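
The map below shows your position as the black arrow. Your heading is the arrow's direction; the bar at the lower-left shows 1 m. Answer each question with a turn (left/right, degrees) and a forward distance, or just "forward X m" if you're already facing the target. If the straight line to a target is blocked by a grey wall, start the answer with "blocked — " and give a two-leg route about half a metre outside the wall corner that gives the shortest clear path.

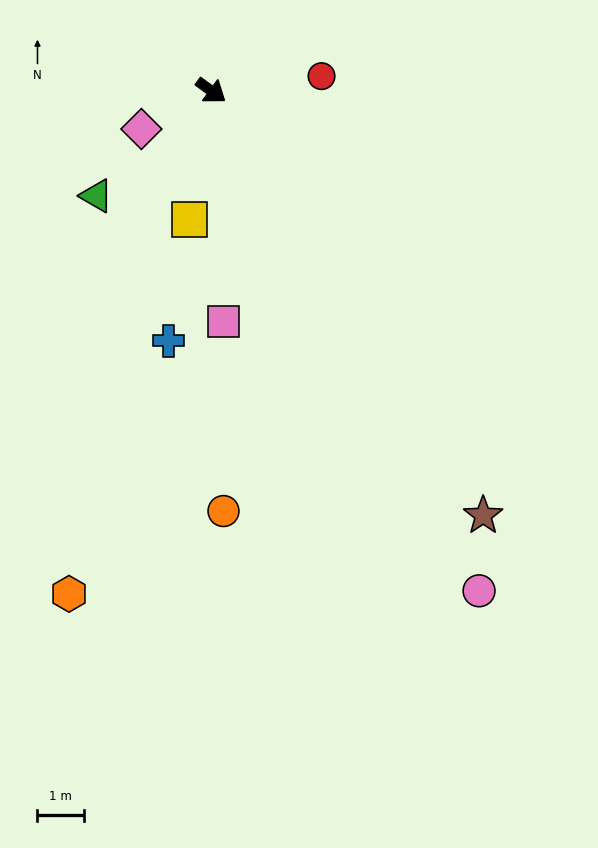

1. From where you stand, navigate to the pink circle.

turn right 26°, forward 12.2 m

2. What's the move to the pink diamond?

turn right 115°, forward 1.7 m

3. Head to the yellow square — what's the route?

turn right 63°, forward 2.8 m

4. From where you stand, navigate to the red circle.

turn left 44°, forward 2.4 m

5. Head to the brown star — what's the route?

turn right 21°, forward 10.8 m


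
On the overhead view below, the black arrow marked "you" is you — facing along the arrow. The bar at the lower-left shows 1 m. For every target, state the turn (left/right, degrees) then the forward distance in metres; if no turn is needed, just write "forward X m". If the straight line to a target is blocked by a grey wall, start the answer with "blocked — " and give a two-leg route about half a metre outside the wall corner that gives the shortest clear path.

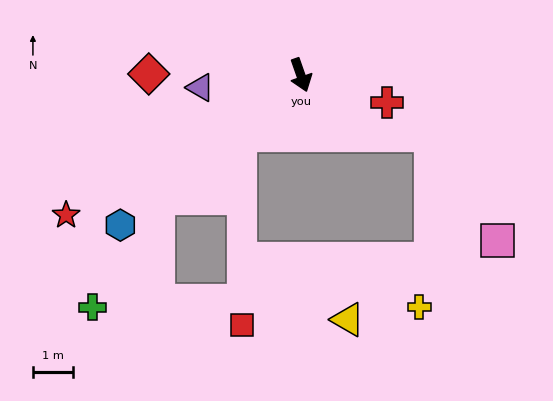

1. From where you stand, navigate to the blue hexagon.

turn right 70°, forward 5.9 m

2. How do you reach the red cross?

turn left 53°, forward 2.3 m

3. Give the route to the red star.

turn right 78°, forward 6.9 m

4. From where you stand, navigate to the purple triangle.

turn right 102°, forward 2.6 m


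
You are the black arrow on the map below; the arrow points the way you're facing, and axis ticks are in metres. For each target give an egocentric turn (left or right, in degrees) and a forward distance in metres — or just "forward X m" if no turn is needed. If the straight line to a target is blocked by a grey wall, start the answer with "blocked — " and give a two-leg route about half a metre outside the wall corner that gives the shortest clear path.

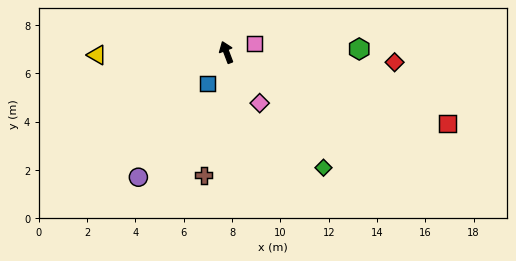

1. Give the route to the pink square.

turn right 93°, forward 1.2 m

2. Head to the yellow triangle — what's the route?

turn left 70°, forward 5.4 m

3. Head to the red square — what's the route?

turn right 129°, forward 9.6 m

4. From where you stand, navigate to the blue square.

turn left 128°, forward 1.5 m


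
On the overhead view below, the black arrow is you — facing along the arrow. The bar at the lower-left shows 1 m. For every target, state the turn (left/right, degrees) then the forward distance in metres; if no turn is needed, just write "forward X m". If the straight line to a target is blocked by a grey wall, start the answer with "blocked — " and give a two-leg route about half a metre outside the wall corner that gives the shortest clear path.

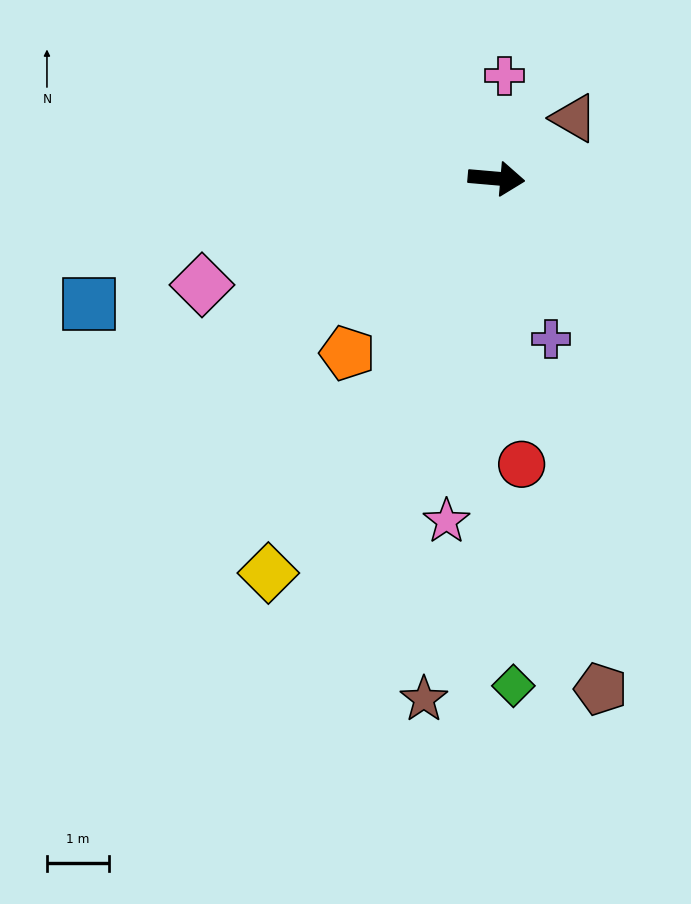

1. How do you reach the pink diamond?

turn right 155°, forward 5.0 m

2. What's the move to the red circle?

turn right 80°, forward 4.6 m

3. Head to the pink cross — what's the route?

turn left 91°, forward 1.7 m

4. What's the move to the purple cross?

turn right 66°, forward 2.7 m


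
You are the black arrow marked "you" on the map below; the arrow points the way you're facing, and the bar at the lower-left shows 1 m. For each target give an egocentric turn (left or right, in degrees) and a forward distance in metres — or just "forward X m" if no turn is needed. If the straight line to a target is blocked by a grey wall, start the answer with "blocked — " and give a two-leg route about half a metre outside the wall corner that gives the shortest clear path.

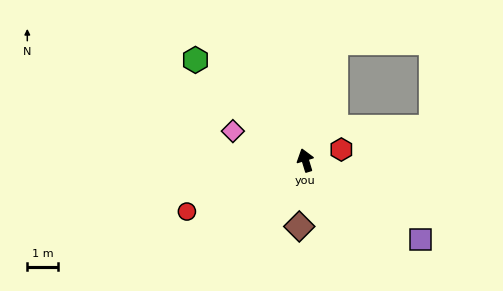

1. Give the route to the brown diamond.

turn left 158°, forward 2.2 m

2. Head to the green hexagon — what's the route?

turn left 31°, forward 4.9 m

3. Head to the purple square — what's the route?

turn right 142°, forward 4.6 m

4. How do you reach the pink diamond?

turn left 51°, forward 2.6 m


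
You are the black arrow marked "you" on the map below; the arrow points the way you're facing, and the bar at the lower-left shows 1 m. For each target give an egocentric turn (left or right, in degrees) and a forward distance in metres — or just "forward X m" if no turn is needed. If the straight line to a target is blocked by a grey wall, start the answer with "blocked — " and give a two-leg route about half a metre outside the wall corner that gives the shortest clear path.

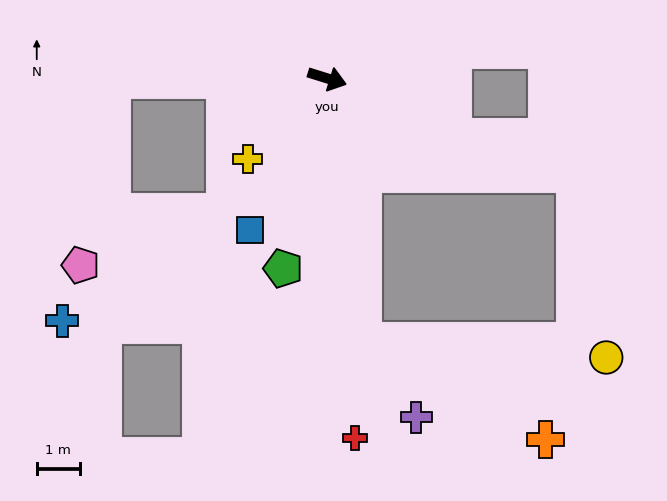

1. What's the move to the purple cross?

blocked — turn right 65°, forward 6.1 m, then turn left 27°, forward 2.1 m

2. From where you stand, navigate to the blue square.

turn right 100°, forward 3.9 m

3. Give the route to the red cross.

turn right 68°, forward 8.3 m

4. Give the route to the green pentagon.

turn right 86°, forward 4.5 m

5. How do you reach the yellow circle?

blocked — turn right 65°, forward 6.1 m, then turn left 78°, forward 5.6 m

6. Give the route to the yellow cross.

turn right 117°, forward 2.6 m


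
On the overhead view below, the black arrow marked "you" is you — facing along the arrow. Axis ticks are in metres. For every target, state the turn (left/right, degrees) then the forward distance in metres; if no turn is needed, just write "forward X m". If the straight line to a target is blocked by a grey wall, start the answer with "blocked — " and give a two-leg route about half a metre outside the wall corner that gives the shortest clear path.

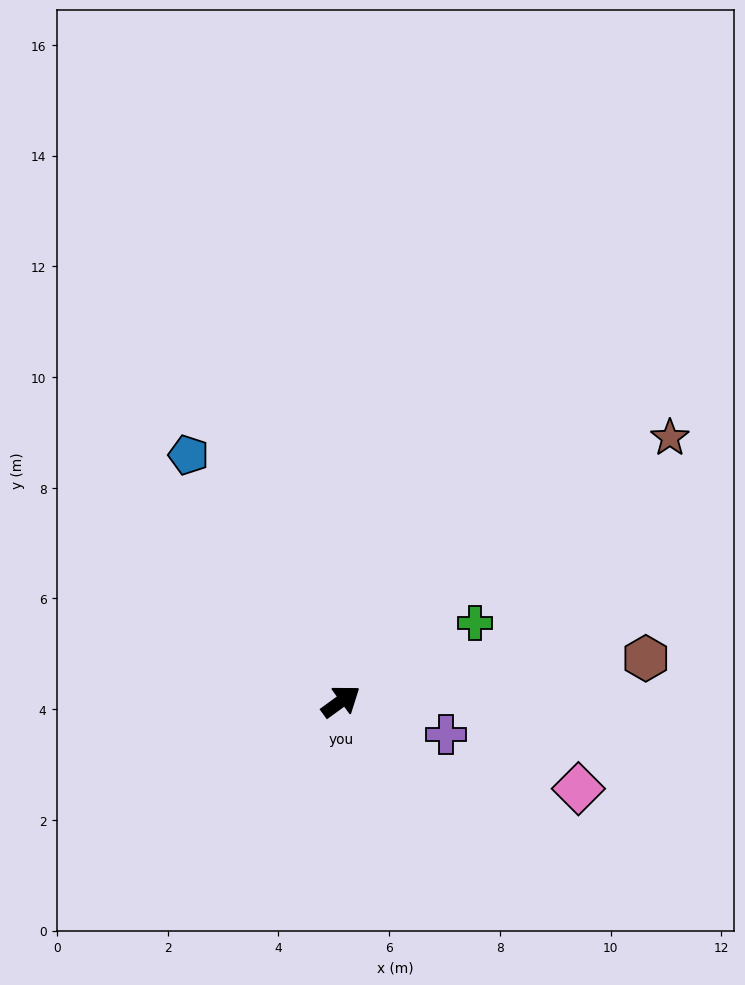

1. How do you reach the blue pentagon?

turn left 86°, forward 5.2 m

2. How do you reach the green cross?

turn right 6°, forward 2.8 m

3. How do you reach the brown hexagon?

turn right 28°, forward 5.6 m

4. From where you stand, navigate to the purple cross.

turn right 54°, forward 2.0 m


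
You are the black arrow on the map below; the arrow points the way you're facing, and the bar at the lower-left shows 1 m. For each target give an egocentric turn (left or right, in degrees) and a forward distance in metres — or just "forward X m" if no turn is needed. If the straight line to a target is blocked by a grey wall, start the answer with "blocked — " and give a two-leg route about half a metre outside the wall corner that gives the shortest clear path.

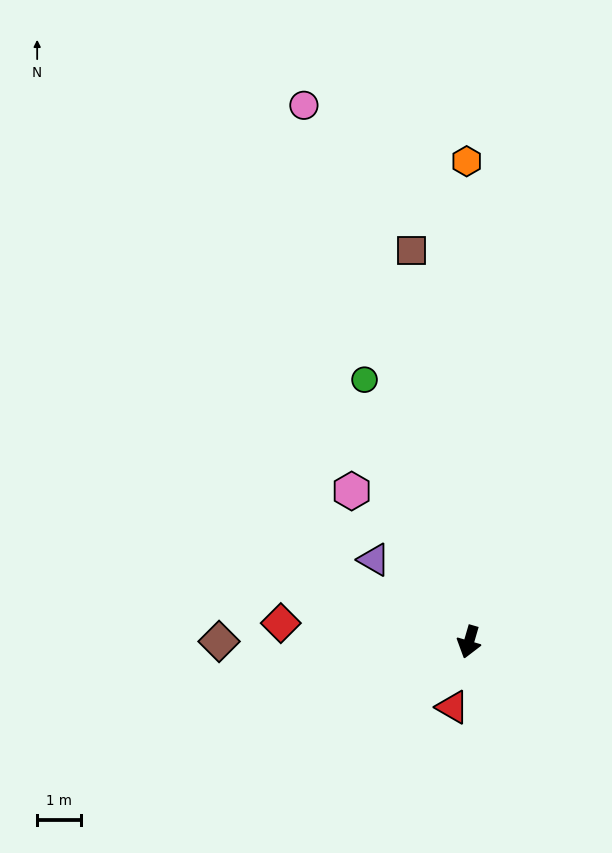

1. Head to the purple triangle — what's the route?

turn right 115°, forward 2.9 m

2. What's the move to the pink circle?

turn right 147°, forward 12.8 m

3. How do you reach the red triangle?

forward 1.5 m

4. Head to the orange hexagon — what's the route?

turn right 164°, forward 11.0 m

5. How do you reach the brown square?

turn right 155°, forward 9.0 m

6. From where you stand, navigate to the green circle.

turn right 142°, forward 6.4 m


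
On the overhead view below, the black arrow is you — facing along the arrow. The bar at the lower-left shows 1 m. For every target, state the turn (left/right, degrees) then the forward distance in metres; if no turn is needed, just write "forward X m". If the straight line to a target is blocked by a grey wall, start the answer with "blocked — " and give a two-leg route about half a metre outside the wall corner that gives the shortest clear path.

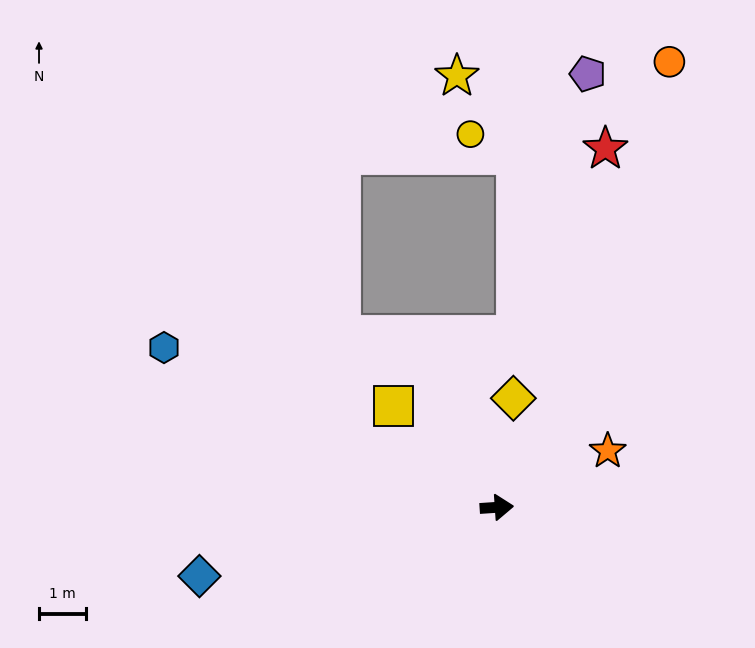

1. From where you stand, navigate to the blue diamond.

turn right 171°, forward 6.5 m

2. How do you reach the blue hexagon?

turn left 150°, forward 7.9 m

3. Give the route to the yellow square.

turn left 132°, forward 3.1 m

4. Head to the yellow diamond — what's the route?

turn left 78°, forward 2.4 m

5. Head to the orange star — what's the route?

turn left 23°, forward 2.7 m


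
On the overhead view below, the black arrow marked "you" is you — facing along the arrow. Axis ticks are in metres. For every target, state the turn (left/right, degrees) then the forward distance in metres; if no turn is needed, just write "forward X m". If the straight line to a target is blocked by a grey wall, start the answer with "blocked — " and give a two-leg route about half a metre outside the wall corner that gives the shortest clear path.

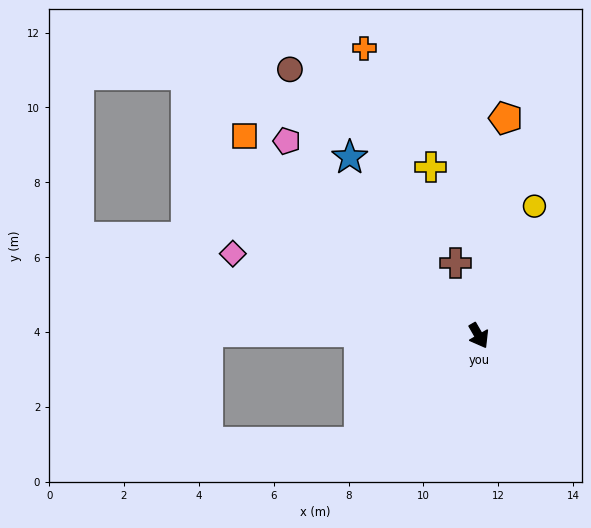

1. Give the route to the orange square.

turn right 160°, forward 8.2 m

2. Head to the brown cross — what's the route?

turn left 168°, forward 2.0 m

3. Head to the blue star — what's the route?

turn right 174°, forward 5.9 m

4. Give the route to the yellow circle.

turn left 127°, forward 3.8 m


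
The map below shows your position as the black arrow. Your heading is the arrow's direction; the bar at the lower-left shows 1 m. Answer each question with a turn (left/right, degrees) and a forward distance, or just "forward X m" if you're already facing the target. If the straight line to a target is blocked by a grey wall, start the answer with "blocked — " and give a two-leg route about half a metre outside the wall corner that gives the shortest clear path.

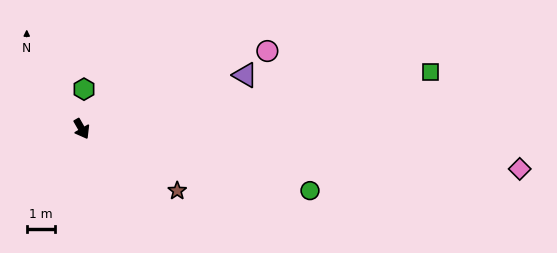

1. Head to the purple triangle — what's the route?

turn left 78°, forward 6.1 m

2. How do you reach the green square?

turn left 69°, forward 12.5 m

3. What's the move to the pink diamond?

turn left 55°, forward 15.6 m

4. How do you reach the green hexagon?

turn left 147°, forward 1.4 m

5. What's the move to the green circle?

turn left 45°, forward 8.4 m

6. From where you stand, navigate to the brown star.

turn left 27°, forward 4.0 m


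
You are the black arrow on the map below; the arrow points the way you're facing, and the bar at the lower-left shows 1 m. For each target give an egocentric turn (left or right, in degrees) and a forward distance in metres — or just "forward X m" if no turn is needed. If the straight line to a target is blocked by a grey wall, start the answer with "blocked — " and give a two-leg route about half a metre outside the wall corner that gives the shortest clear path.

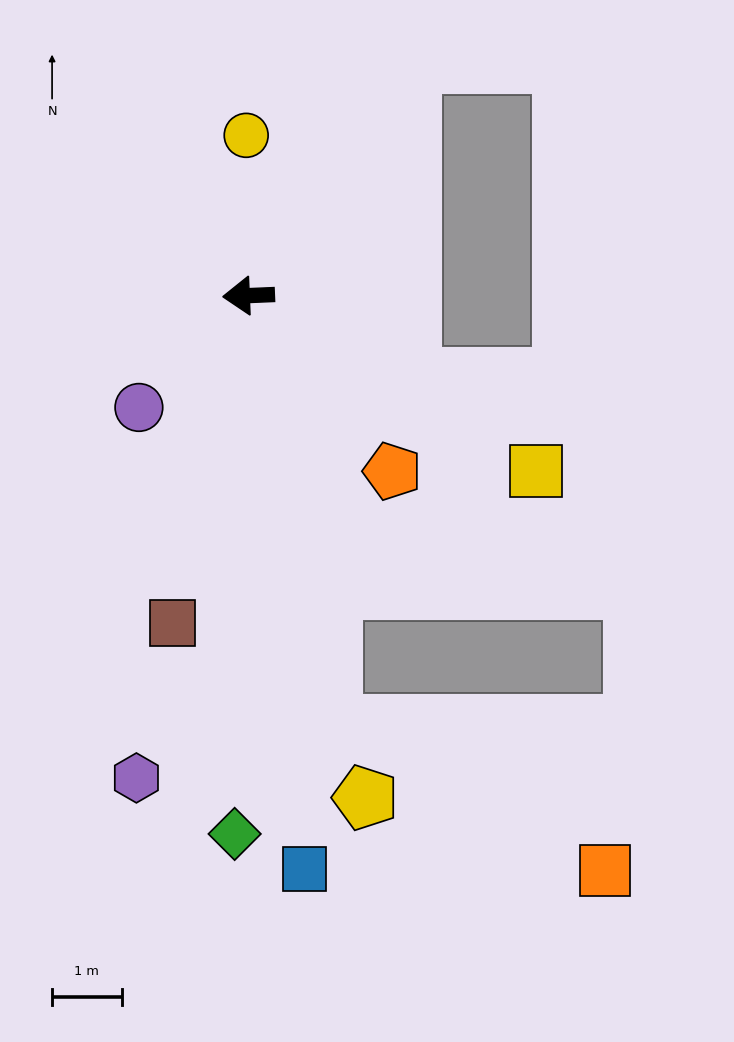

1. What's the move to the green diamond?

turn left 86°, forward 7.7 m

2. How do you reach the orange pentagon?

turn left 127°, forward 3.3 m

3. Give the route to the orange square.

blocked — turn left 99°, forward 6.3 m, then turn left 50°, forward 4.4 m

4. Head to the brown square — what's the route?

turn left 74°, forward 4.8 m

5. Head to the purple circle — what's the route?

turn left 43°, forward 2.2 m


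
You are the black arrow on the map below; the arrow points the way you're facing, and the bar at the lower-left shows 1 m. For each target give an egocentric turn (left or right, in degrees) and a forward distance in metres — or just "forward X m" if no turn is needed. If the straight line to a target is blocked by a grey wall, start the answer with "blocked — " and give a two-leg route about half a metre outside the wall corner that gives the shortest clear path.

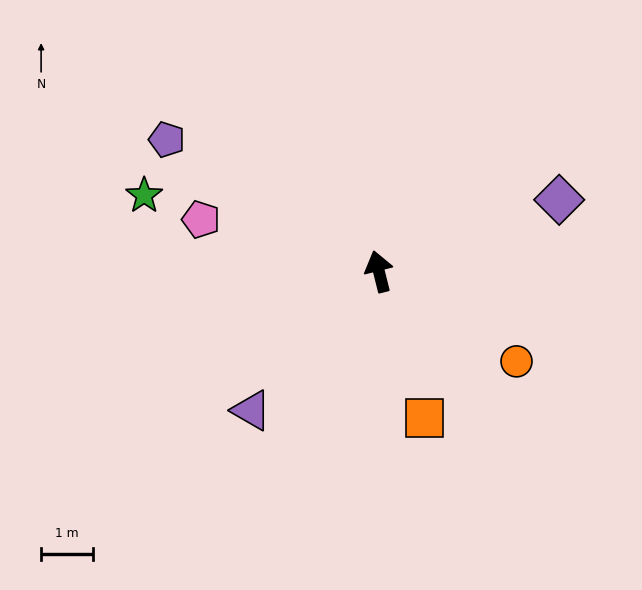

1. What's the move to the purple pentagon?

turn left 44°, forward 4.8 m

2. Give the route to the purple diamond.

turn right 82°, forward 3.7 m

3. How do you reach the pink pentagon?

turn left 60°, forward 3.5 m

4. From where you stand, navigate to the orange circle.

turn right 137°, forward 3.1 m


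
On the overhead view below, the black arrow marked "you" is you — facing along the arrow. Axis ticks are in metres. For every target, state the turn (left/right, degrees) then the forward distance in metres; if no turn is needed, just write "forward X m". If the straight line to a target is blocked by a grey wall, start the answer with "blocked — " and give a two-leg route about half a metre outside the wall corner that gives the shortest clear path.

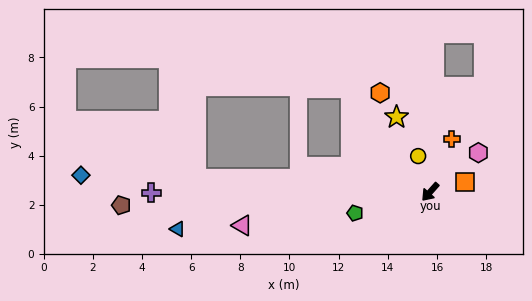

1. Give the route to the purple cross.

turn right 48°, forward 11.3 m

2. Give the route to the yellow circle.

turn right 120°, forward 1.5 m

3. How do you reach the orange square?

turn left 148°, forward 1.5 m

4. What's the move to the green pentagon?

turn right 33°, forward 3.2 m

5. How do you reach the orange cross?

turn right 160°, forward 2.3 m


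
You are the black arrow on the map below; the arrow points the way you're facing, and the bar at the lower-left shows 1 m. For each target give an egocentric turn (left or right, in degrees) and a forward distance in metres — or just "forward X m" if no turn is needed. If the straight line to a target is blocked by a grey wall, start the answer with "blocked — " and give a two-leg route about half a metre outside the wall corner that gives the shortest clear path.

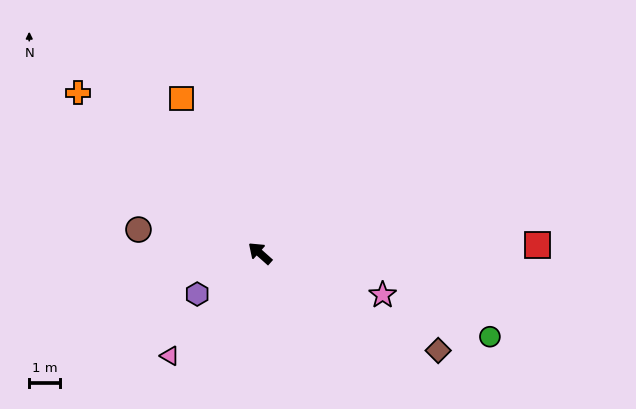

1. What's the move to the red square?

turn right 137°, forward 8.9 m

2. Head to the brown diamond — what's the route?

turn right 167°, forward 6.5 m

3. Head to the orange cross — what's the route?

forward 7.8 m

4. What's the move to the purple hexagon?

turn left 75°, forward 2.4 m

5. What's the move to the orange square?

turn right 21°, forward 5.6 m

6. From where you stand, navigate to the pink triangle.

turn left 90°, forward 4.4 m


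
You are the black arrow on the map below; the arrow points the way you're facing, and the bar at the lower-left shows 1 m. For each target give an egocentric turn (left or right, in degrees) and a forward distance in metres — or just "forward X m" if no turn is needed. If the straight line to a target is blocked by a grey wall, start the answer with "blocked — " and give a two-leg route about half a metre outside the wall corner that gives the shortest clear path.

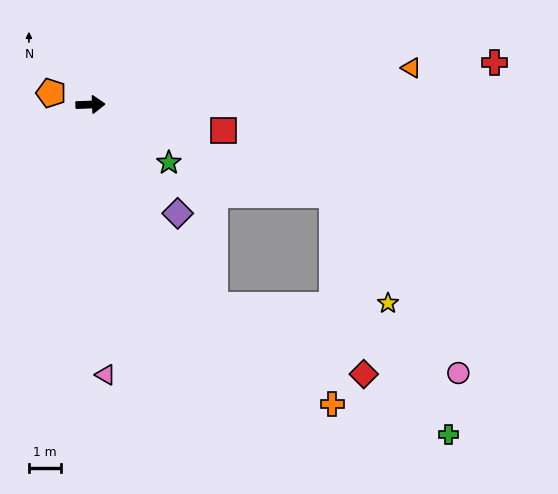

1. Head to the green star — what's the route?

turn right 39°, forward 3.1 m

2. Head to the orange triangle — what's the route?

turn left 4°, forward 10.1 m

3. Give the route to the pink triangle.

turn right 89°, forward 8.5 m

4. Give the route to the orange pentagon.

turn left 162°, forward 1.3 m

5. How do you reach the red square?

turn right 13°, forward 4.2 m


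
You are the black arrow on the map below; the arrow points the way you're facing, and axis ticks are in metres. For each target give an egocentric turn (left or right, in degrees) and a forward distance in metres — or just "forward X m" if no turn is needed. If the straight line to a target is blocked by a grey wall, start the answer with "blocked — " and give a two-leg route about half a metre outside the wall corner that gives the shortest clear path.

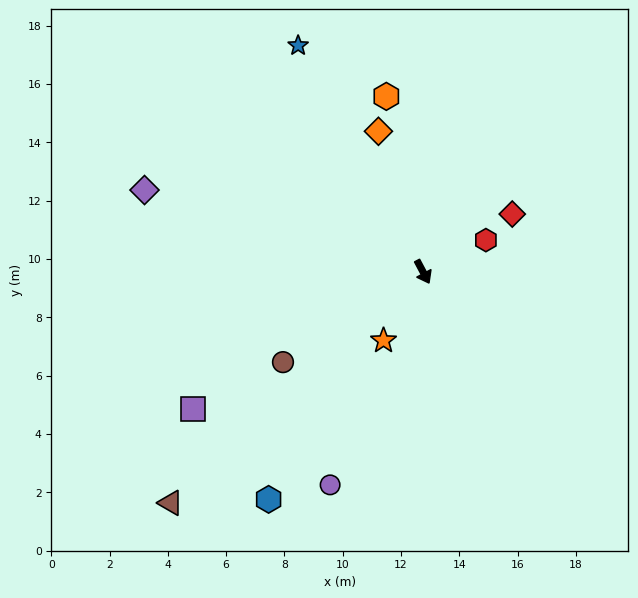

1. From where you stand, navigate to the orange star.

turn right 58°, forward 2.7 m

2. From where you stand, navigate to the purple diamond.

turn right 134°, forward 10.0 m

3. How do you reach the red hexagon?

turn left 89°, forward 2.4 m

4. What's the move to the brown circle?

turn right 85°, forward 5.7 m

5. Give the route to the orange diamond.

turn left 170°, forward 5.1 m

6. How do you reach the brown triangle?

turn right 76°, forward 11.7 m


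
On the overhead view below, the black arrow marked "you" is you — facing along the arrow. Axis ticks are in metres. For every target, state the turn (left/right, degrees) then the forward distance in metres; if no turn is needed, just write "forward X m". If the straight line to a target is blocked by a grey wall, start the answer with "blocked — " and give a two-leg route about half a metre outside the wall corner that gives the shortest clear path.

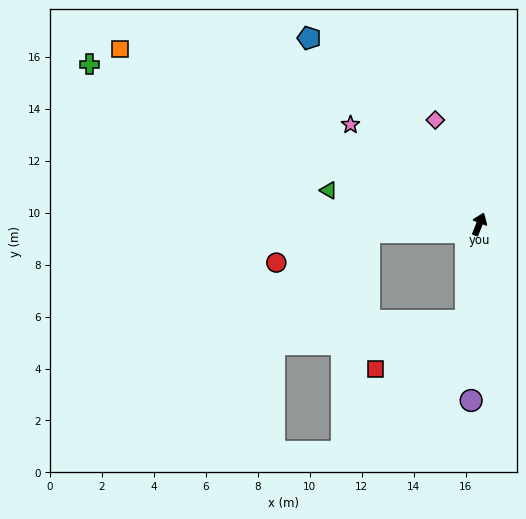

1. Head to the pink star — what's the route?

turn left 74°, forward 6.3 m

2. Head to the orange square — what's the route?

turn left 85°, forward 15.4 m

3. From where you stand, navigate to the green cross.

turn left 89°, forward 16.2 m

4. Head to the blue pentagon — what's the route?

turn left 64°, forward 9.7 m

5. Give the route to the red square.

blocked — turn right 166°, forward 3.8 m, then turn right 55°, forward 3.9 m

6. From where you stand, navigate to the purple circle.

turn right 161°, forward 6.8 m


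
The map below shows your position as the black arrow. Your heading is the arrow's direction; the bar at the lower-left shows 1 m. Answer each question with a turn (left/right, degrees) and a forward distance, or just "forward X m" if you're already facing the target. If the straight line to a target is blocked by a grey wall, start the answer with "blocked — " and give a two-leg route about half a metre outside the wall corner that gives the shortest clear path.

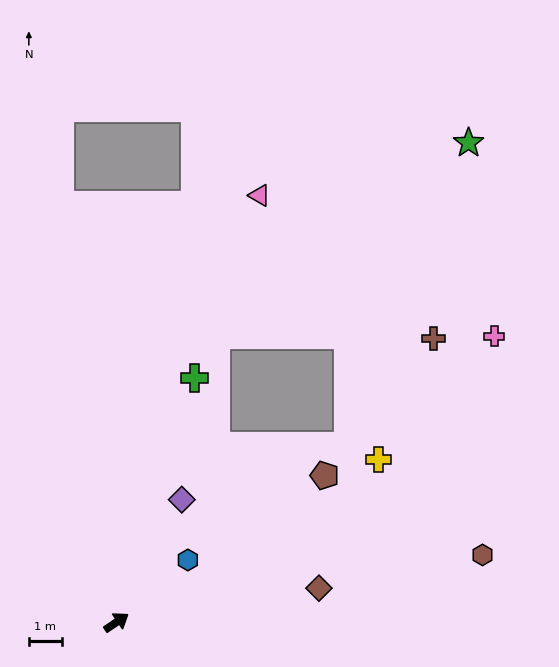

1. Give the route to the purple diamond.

turn left 28°, forward 4.2 m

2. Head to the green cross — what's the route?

turn left 38°, forward 7.8 m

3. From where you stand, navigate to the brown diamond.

turn right 25°, forward 6.3 m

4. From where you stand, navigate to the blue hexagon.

turn left 7°, forward 2.9 m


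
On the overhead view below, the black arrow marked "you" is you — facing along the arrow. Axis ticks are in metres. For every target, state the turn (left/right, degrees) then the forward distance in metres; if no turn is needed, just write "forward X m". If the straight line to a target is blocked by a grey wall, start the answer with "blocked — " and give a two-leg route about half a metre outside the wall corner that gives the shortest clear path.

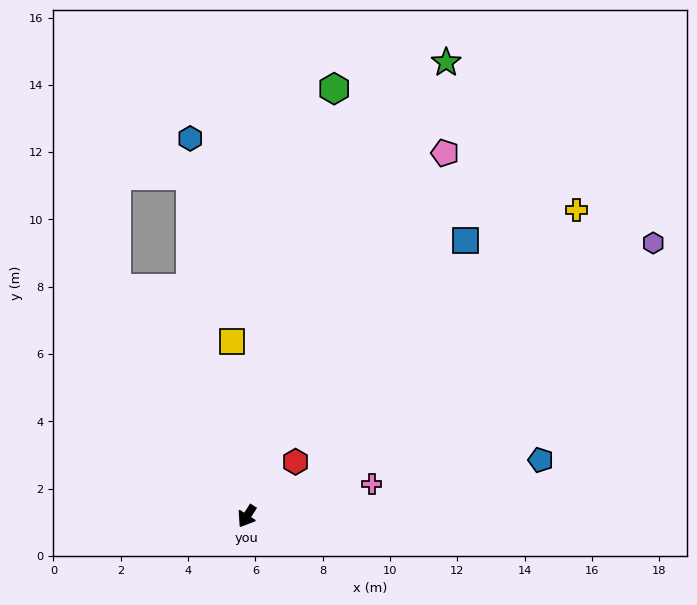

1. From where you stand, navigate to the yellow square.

turn right 142°, forward 5.2 m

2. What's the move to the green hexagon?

turn right 159°, forward 13.0 m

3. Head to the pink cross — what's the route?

turn left 137°, forward 3.8 m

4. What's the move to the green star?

turn right 171°, forward 14.7 m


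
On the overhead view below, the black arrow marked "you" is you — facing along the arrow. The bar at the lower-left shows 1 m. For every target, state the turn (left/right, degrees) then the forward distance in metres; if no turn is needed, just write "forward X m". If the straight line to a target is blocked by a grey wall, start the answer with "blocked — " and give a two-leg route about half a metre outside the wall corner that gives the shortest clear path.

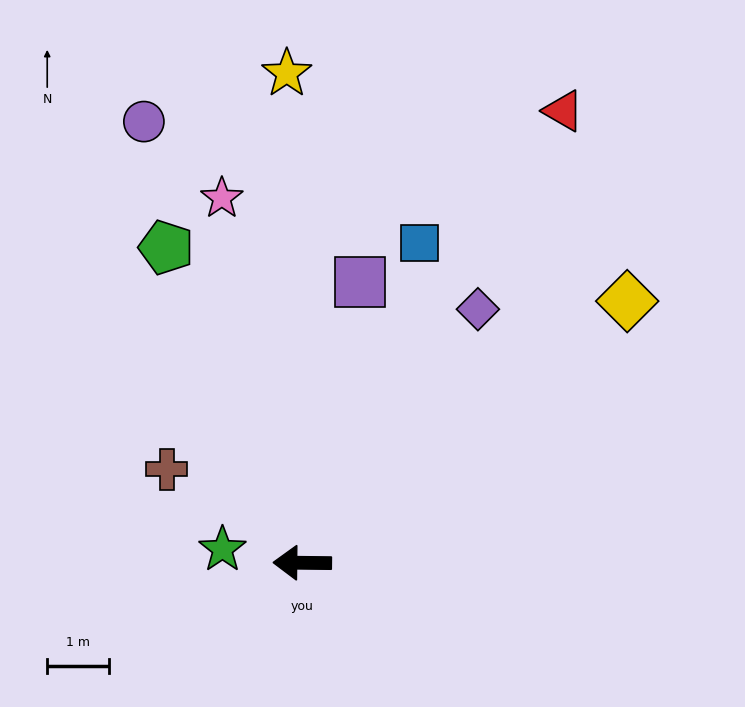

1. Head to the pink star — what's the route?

turn right 77°, forward 6.0 m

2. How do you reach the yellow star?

turn right 88°, forward 7.9 m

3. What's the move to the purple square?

turn right 101°, forward 4.6 m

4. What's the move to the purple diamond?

turn right 124°, forward 5.0 m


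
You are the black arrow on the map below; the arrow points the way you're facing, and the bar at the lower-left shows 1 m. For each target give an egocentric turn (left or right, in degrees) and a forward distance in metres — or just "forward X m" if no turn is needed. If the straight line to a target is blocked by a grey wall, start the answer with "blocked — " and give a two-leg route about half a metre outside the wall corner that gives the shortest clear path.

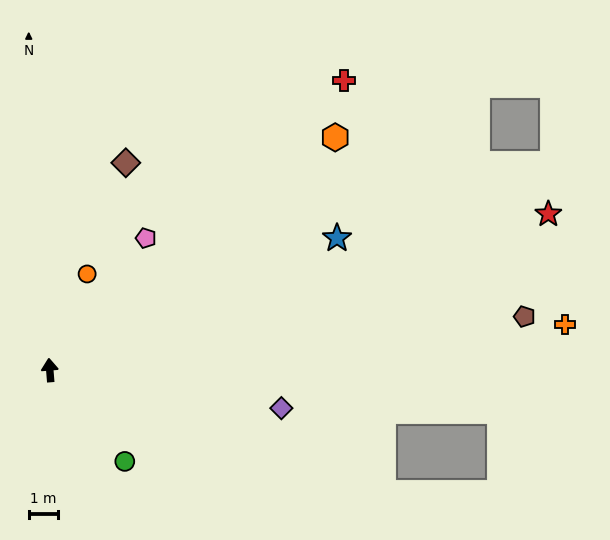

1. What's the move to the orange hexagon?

turn right 55°, forward 12.4 m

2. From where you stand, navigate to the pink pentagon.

turn right 41°, forward 5.5 m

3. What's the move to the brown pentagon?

turn right 88°, forward 16.1 m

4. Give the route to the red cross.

turn right 50°, forward 13.9 m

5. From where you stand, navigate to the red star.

turn right 77°, forward 17.6 m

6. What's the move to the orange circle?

turn right 26°, forward 3.5 m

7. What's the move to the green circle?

turn right 145°, forward 4.0 m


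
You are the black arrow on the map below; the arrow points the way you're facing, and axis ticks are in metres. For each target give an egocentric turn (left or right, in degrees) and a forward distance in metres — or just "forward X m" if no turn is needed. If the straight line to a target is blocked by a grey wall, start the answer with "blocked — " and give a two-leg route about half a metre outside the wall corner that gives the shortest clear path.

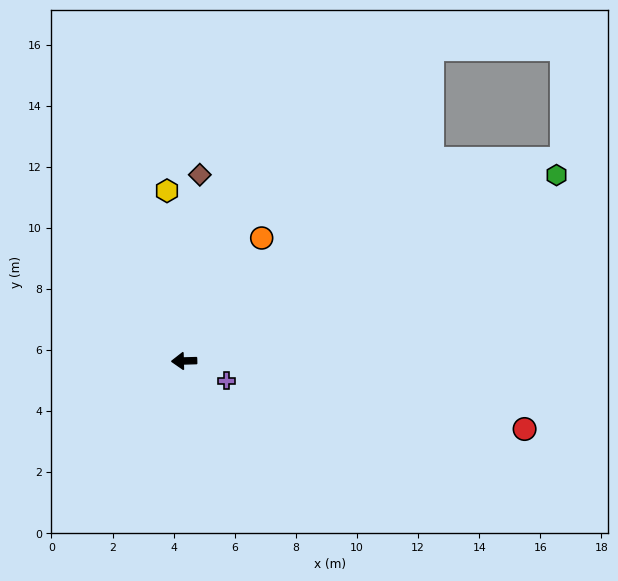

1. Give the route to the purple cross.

turn left 153°, forward 1.5 m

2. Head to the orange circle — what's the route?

turn right 124°, forward 4.8 m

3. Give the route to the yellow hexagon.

turn right 86°, forward 5.6 m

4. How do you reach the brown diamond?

turn right 96°, forward 6.1 m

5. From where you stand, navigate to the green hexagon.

turn right 155°, forward 13.6 m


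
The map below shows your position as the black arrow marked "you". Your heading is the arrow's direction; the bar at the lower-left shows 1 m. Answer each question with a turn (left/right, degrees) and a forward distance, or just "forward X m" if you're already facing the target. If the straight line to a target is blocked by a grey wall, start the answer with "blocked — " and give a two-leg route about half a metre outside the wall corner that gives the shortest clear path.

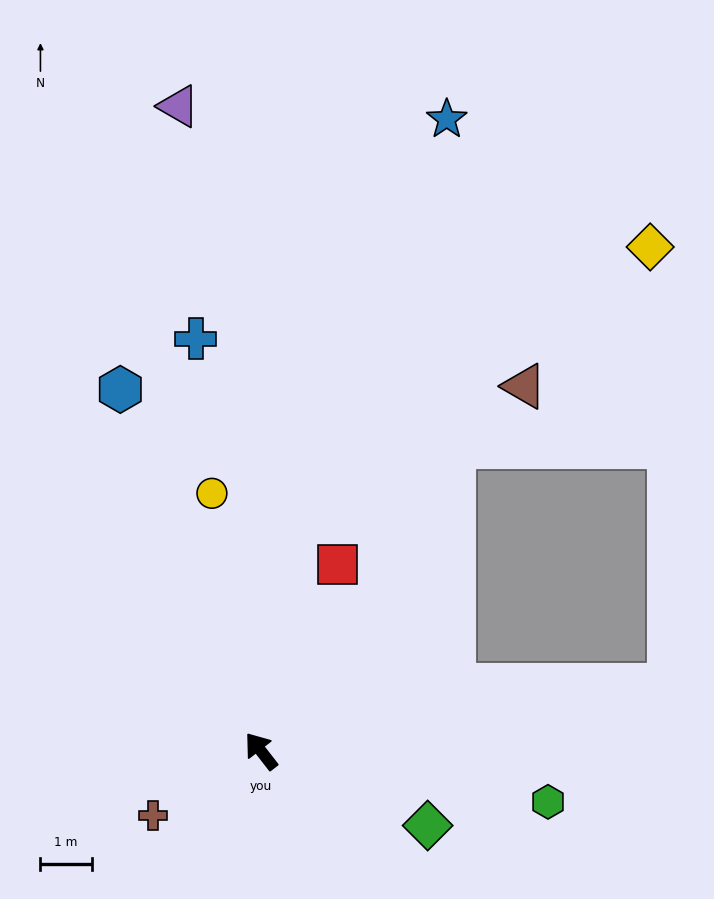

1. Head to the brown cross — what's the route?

turn left 83°, forward 2.5 m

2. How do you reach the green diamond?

turn right 152°, forward 3.6 m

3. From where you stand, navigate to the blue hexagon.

turn right 17°, forward 7.6 m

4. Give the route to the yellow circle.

turn right 27°, forward 5.1 m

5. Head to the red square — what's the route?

turn right 60°, forward 3.9 m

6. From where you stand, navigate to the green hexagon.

turn right 138°, forward 5.7 m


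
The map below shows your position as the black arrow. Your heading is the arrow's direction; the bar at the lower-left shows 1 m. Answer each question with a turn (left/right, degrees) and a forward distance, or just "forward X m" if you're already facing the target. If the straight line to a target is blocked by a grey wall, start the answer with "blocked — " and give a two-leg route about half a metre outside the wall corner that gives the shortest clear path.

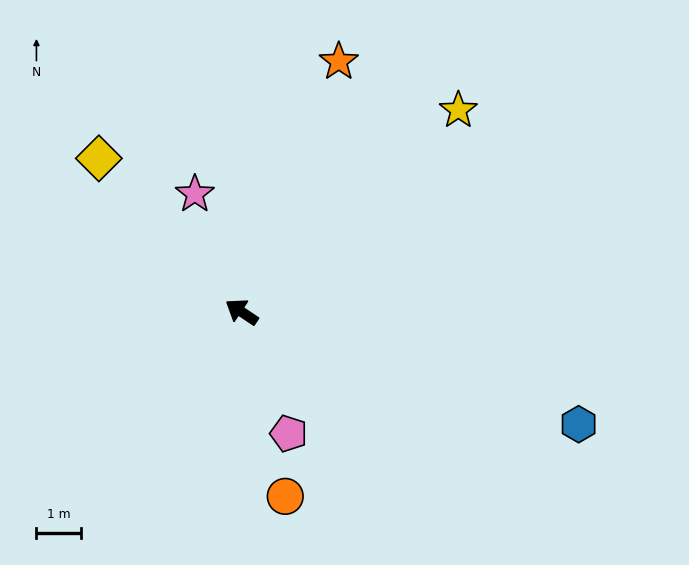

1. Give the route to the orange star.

turn right 77°, forward 6.0 m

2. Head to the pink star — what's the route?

turn right 35°, forward 2.9 m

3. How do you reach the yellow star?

turn right 103°, forward 6.7 m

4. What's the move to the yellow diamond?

turn right 13°, forward 4.7 m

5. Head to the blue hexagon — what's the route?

turn right 165°, forward 8.0 m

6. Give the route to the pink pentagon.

turn left 145°, forward 2.9 m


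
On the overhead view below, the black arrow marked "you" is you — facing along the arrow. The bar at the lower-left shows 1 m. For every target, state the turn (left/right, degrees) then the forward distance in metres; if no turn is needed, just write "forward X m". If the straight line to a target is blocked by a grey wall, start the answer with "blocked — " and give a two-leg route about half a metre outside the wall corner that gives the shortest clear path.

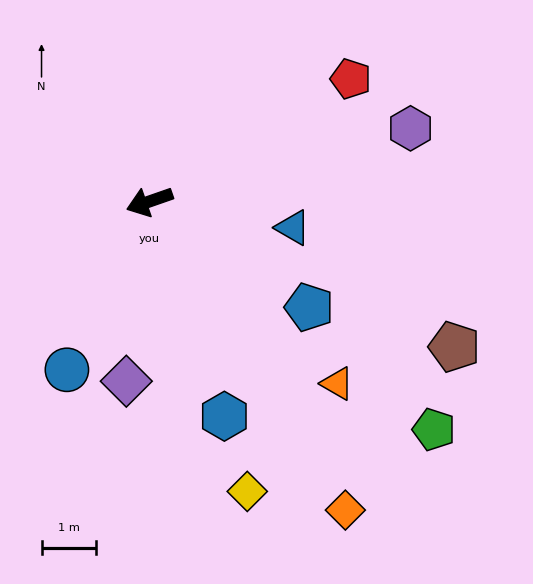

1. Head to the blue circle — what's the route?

turn left 45°, forward 3.5 m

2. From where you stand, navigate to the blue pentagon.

turn left 127°, forward 3.5 m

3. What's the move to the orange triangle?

turn left 117°, forward 4.8 m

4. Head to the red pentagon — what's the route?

turn right 168°, forward 4.4 m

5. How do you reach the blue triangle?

turn left 150°, forward 2.7 m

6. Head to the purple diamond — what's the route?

turn left 63°, forward 3.4 m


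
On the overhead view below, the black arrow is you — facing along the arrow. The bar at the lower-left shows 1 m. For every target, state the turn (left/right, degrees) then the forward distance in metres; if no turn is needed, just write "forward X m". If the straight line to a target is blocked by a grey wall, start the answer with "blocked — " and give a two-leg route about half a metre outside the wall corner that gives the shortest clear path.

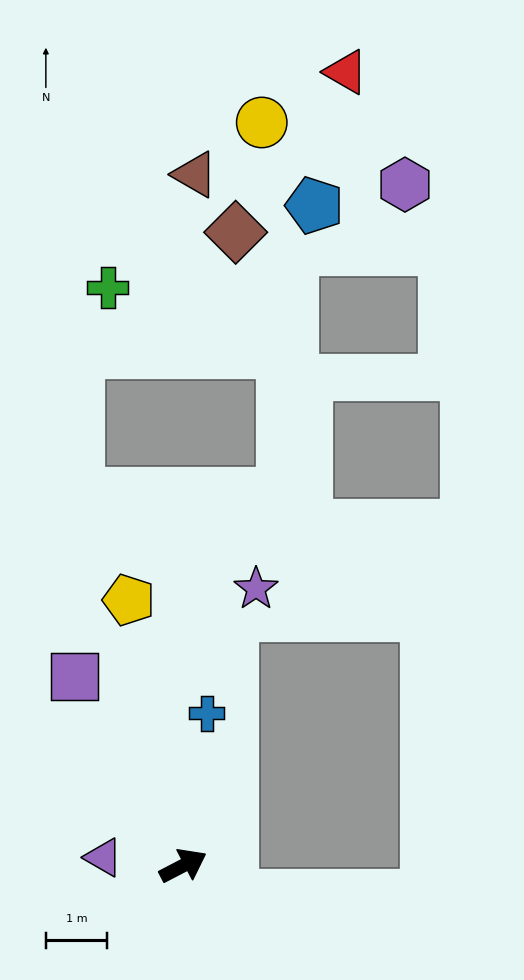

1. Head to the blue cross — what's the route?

turn left 54°, forward 2.5 m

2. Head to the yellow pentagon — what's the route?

turn left 74°, forward 4.4 m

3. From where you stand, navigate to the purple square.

turn left 92°, forward 3.6 m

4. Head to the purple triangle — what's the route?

turn left 147°, forward 1.3 m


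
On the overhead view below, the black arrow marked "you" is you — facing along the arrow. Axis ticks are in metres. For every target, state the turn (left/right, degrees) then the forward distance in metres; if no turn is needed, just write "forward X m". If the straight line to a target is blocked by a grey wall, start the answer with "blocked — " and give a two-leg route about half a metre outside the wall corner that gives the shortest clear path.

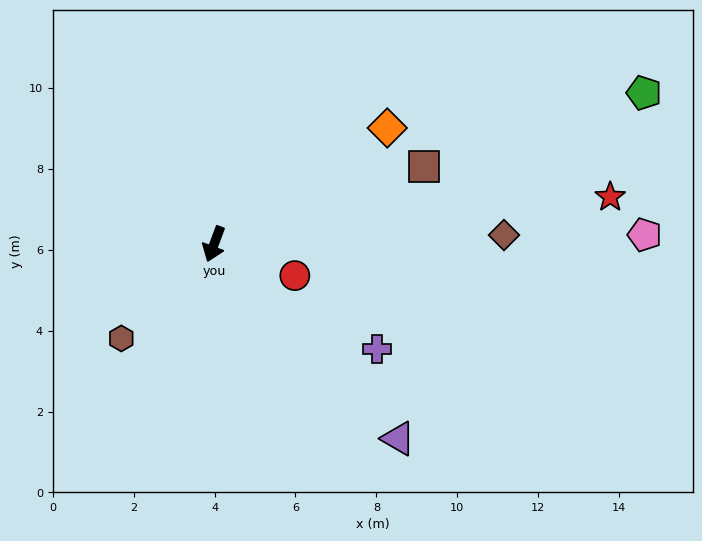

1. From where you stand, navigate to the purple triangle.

turn left 64°, forward 6.6 m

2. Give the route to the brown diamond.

turn left 112°, forward 7.2 m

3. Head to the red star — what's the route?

turn left 117°, forward 9.9 m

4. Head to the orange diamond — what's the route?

turn left 144°, forward 5.2 m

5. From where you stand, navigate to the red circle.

turn left 89°, forward 2.1 m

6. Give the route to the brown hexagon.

turn right 24°, forward 3.3 m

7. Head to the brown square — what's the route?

turn left 131°, forward 5.5 m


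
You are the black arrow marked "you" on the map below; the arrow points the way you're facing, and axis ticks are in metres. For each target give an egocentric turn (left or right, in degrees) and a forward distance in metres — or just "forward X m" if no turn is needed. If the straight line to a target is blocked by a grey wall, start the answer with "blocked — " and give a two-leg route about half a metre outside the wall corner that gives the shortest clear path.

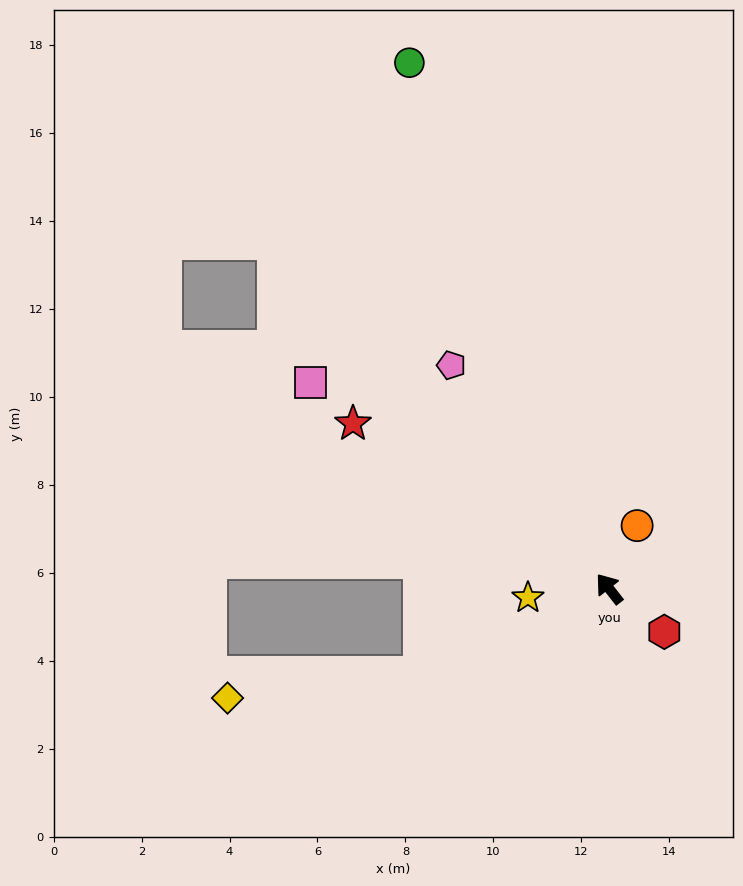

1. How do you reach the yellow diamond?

blocked — turn left 77°, forward 4.7 m, then turn right 18°, forward 4.5 m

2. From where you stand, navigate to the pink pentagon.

turn right 3°, forward 6.2 m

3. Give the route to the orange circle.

turn right 62°, forward 1.6 m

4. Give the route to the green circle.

turn right 17°, forward 12.8 m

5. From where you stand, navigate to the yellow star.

turn left 58°, forward 1.9 m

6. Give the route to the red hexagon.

turn right 166°, forward 1.6 m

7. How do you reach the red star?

turn left 19°, forward 6.9 m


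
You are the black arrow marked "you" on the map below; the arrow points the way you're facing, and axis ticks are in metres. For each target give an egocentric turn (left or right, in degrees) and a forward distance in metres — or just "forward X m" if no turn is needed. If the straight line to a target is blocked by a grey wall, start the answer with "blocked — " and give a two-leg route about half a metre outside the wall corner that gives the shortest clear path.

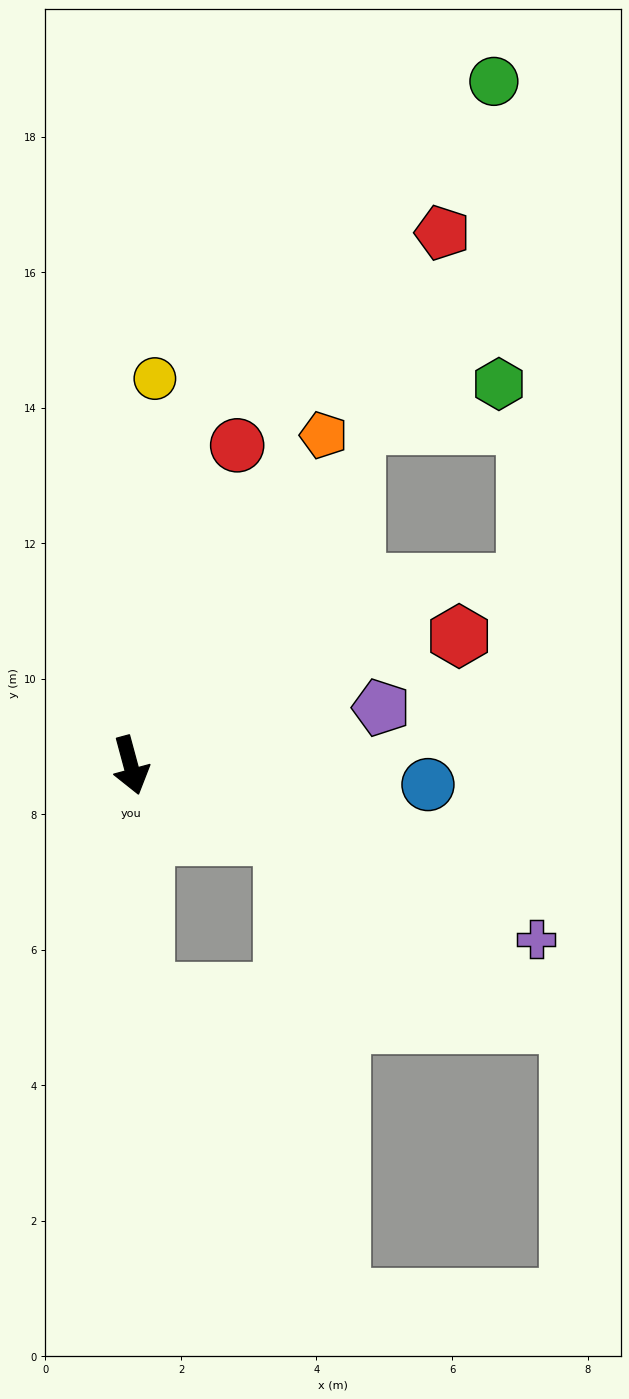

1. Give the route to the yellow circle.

turn left 161°, forward 5.7 m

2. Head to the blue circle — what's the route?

turn left 71°, forward 4.4 m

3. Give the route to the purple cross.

turn left 52°, forward 6.5 m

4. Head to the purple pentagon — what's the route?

turn left 88°, forward 3.8 m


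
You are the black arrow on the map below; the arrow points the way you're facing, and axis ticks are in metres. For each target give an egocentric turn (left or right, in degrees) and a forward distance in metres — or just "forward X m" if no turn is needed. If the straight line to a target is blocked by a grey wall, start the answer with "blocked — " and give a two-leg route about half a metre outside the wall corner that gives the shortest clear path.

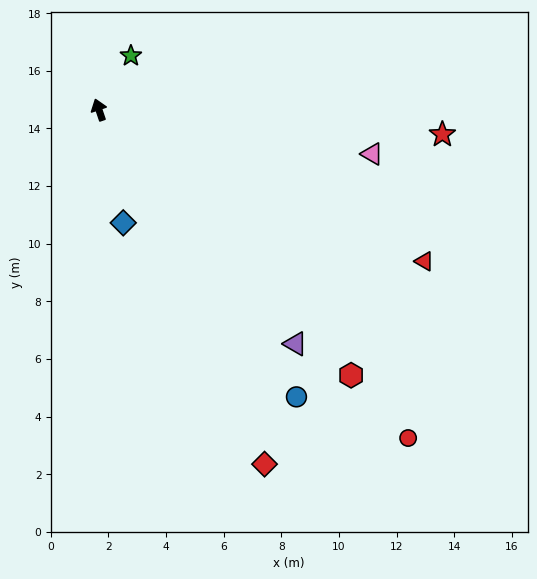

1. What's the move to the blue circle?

turn right 164°, forward 12.1 m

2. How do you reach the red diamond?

turn right 174°, forward 13.6 m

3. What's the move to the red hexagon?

turn right 155°, forward 12.7 m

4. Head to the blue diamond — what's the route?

turn left 173°, forward 4.0 m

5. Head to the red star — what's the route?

turn right 113°, forward 11.9 m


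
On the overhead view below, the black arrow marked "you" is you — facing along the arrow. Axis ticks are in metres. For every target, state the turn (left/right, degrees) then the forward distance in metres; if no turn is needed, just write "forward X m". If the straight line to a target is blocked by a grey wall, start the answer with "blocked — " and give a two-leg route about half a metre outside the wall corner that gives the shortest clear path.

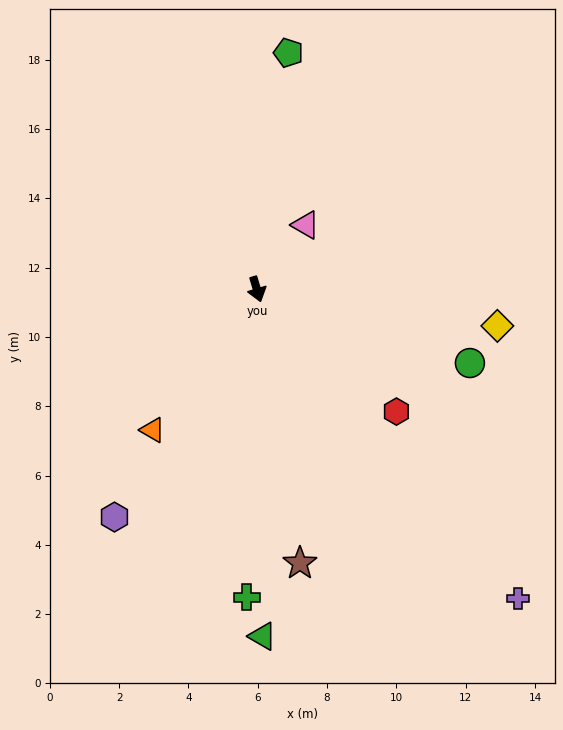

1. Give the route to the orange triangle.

turn right 53°, forward 5.1 m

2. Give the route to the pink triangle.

turn left 126°, forward 2.3 m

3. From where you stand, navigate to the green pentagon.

turn left 156°, forward 6.9 m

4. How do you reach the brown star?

turn right 8°, forward 8.0 m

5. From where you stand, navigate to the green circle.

turn left 54°, forward 6.5 m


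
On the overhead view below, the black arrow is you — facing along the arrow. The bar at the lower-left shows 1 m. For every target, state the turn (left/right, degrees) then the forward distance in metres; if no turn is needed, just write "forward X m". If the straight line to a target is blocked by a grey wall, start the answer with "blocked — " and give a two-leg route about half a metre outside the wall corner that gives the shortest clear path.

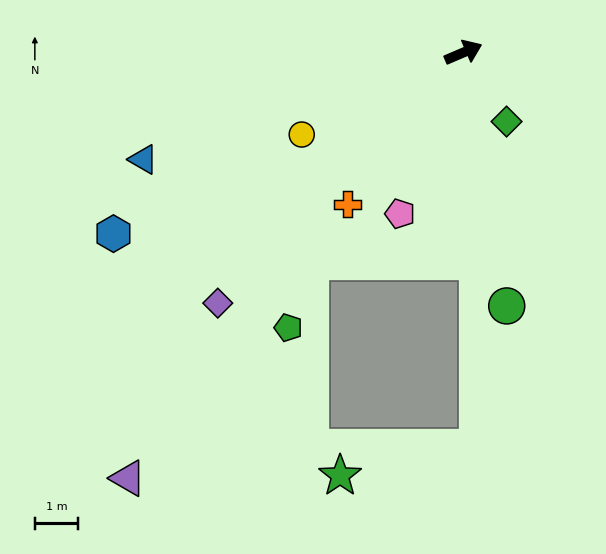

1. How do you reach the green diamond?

turn right 81°, forward 1.9 m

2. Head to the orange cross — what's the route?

turn right 151°, forward 4.4 m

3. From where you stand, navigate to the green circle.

turn right 103°, forward 6.0 m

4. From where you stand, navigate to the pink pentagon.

turn right 135°, forward 4.0 m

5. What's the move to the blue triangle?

turn left 175°, forward 7.8 m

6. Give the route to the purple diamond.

turn right 158°, forward 8.1 m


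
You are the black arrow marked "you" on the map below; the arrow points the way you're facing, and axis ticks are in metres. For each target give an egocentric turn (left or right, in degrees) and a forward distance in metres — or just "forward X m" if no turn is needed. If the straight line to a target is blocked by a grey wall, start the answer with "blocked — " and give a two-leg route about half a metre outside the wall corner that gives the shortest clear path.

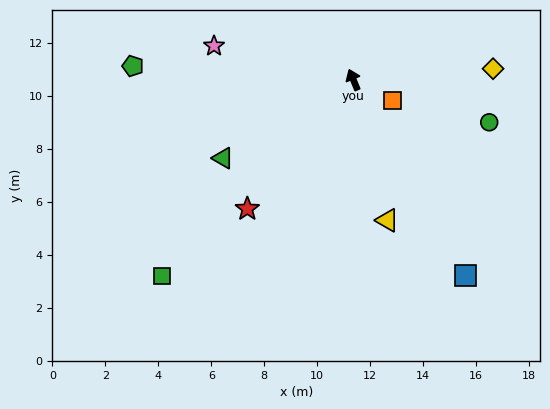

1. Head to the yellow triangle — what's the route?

turn left 171°, forward 5.5 m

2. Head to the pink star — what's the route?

turn left 54°, forward 5.4 m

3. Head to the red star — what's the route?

turn left 118°, forward 6.3 m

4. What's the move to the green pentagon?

turn left 64°, forward 8.3 m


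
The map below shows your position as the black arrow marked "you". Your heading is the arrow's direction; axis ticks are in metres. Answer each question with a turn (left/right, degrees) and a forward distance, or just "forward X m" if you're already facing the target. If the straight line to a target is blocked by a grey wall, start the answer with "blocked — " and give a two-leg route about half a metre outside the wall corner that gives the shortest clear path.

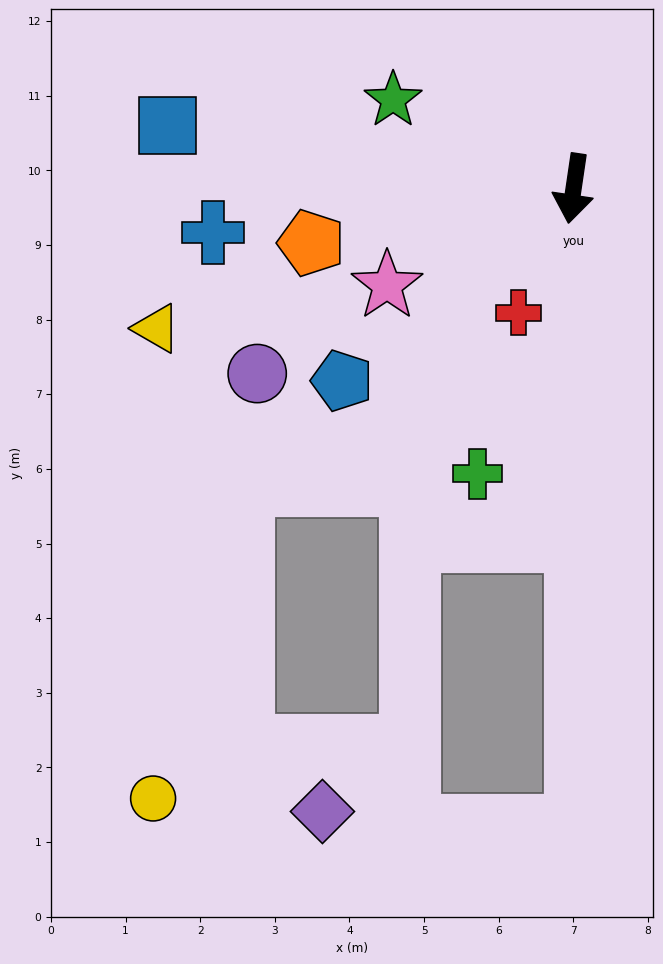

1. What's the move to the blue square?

turn right 90°, forward 5.5 m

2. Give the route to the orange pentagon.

turn right 70°, forward 3.6 m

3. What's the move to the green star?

turn right 108°, forward 2.7 m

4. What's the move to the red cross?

turn right 16°, forward 1.8 m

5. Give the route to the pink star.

turn right 54°, forward 2.8 m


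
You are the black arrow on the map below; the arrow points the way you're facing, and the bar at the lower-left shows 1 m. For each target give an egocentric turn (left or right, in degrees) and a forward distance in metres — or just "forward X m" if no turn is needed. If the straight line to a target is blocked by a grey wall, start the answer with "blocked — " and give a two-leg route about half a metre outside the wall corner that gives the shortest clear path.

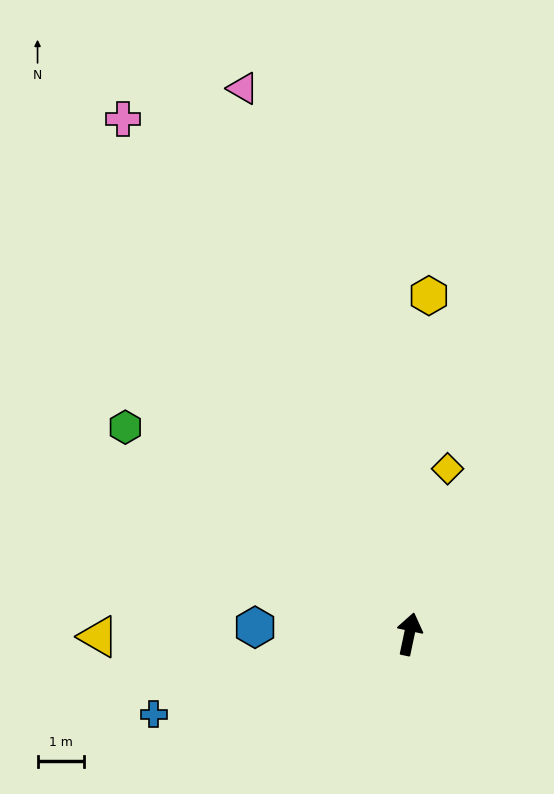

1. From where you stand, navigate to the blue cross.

turn left 119°, forward 5.8 m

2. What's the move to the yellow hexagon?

turn left 9°, forward 7.3 m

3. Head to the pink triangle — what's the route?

turn left 29°, forward 12.4 m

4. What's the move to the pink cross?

turn left 41°, forward 12.8 m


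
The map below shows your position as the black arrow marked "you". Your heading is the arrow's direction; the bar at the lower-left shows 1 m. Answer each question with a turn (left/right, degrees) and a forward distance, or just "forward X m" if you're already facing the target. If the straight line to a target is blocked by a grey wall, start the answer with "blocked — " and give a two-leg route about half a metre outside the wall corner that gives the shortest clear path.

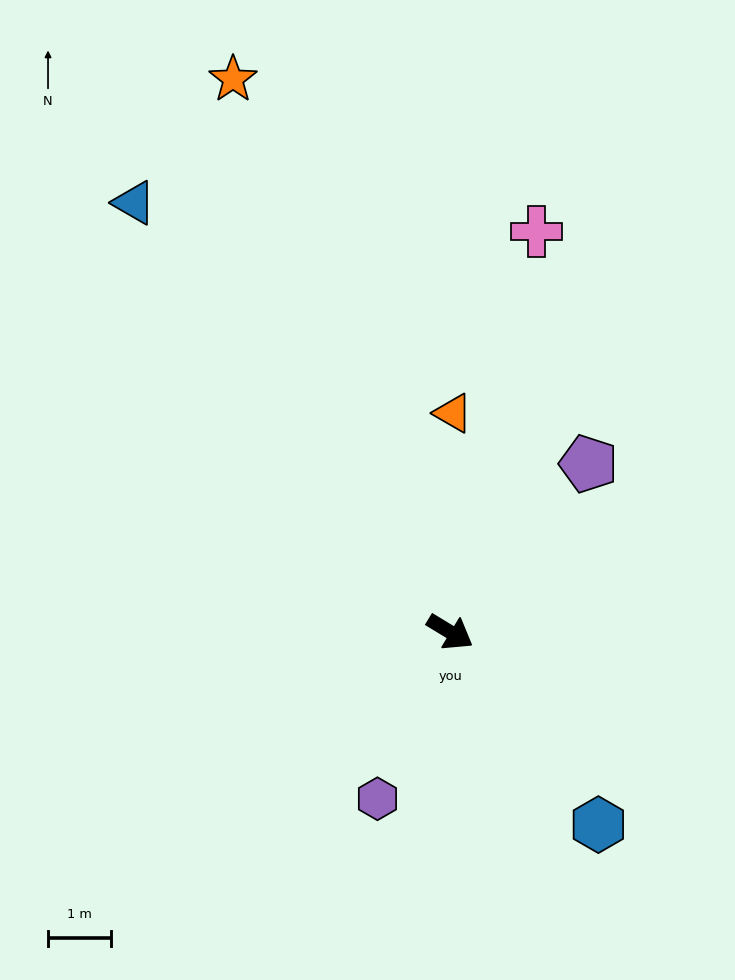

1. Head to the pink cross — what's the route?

turn left 109°, forward 6.5 m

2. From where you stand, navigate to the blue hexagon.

turn right 21°, forward 3.9 m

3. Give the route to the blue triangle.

turn left 158°, forward 8.5 m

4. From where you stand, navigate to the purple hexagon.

turn right 82°, forward 2.9 m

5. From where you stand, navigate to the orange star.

turn left 143°, forward 9.5 m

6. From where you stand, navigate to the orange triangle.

turn left 121°, forward 3.5 m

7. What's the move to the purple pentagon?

turn left 82°, forward 3.5 m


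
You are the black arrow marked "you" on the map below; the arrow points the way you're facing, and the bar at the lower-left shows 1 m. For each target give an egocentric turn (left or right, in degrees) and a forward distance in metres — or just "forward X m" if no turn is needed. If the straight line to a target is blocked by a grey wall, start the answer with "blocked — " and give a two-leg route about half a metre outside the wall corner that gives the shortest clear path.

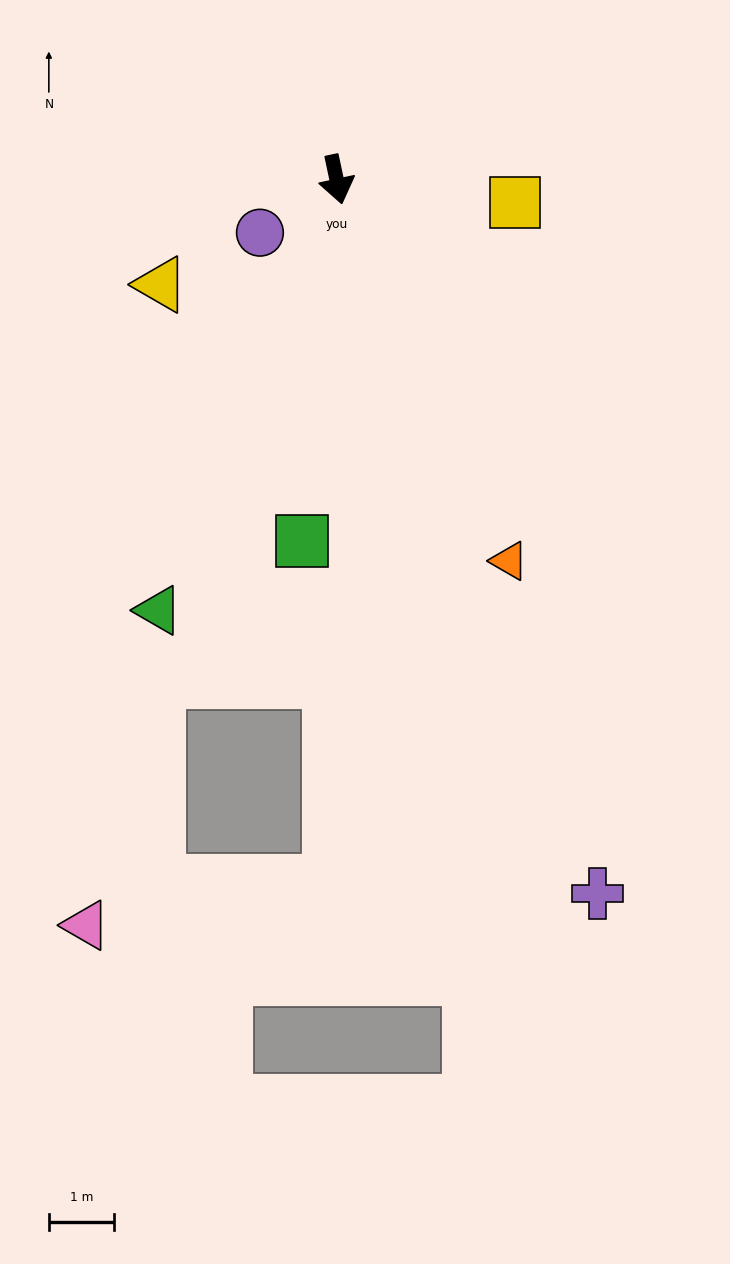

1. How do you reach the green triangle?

turn right 34°, forward 7.1 m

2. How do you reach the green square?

turn right 18°, forward 5.6 m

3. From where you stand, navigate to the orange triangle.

turn left 12°, forward 6.4 m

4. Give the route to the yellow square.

turn left 71°, forward 2.8 m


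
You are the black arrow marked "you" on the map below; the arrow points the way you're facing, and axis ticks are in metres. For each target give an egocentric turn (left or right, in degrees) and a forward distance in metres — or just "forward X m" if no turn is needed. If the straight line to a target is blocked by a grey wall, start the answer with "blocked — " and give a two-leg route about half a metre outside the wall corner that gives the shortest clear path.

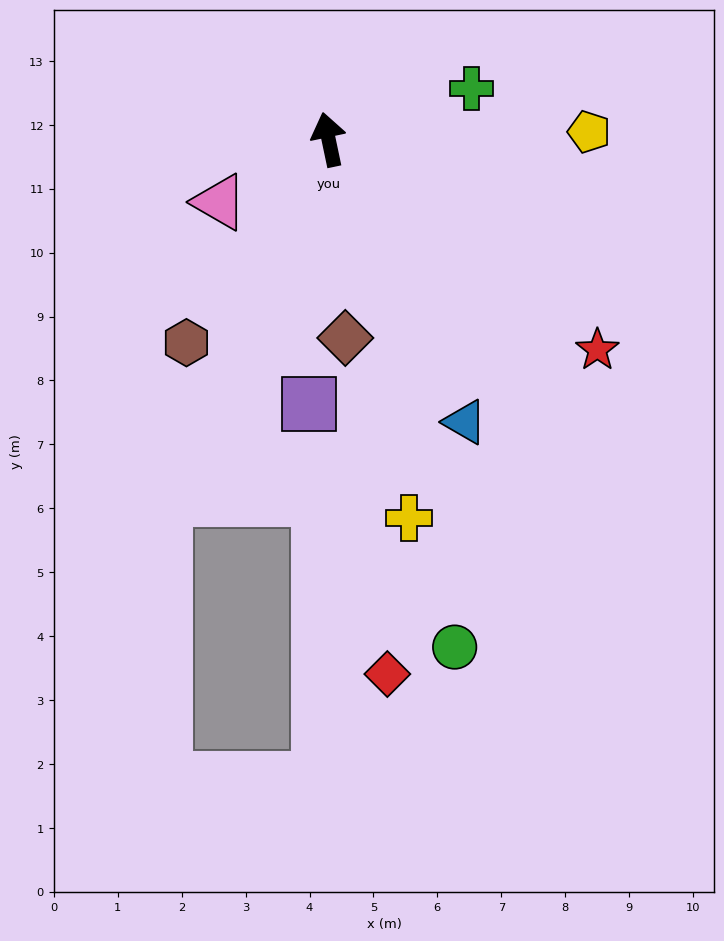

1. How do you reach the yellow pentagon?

turn right 100°, forward 4.1 m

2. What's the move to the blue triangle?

turn right 166°, forward 4.9 m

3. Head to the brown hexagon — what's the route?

turn left 133°, forward 3.9 m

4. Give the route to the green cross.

turn right 82°, forward 2.4 m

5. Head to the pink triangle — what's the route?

turn left 108°, forward 2.0 m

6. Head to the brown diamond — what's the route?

turn left 173°, forward 3.1 m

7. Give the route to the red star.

turn right 140°, forward 5.3 m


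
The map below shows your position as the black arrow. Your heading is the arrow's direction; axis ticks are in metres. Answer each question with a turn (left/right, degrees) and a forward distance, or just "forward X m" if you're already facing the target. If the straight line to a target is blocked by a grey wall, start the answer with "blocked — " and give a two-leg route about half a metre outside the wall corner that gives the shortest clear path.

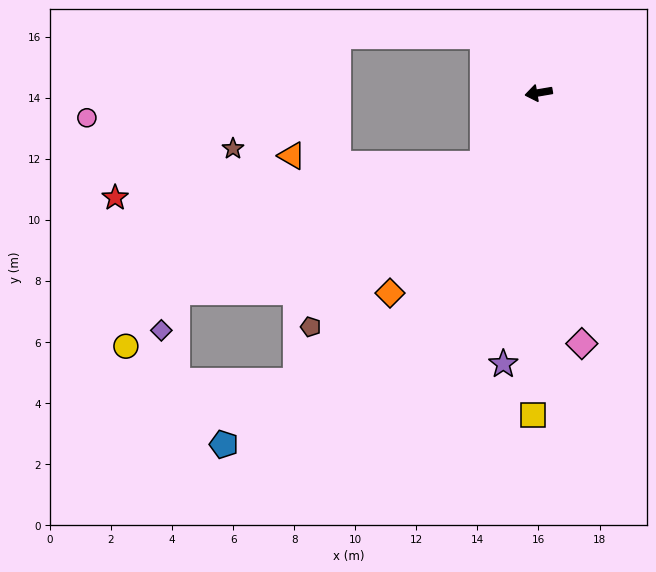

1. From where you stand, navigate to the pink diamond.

turn left 90°, forward 8.3 m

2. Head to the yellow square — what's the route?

turn left 79°, forward 10.5 m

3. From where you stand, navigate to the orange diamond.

turn left 44°, forward 8.2 m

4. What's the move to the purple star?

turn left 73°, forward 9.0 m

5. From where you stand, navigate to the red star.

blocked — turn left 42°, forward 3.0 m, then turn right 46°, forward 12.1 m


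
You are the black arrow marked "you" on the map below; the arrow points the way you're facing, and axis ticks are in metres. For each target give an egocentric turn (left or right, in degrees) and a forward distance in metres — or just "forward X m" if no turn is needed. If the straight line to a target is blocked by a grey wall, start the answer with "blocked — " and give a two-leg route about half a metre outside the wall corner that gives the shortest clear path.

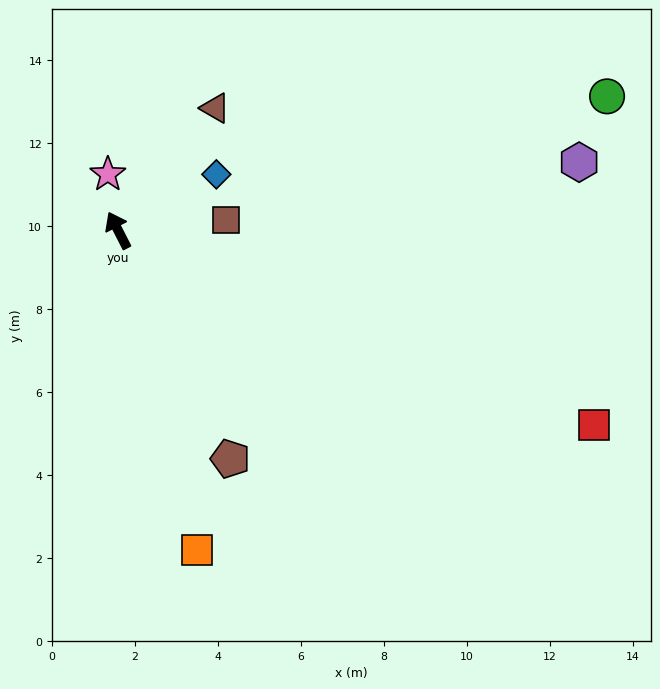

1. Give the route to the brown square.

turn right 112°, forward 2.6 m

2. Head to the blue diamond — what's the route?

turn right 87°, forward 2.7 m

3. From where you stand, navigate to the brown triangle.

turn right 66°, forward 3.8 m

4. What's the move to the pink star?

turn right 17°, forward 1.4 m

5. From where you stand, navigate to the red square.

turn right 139°, forward 12.4 m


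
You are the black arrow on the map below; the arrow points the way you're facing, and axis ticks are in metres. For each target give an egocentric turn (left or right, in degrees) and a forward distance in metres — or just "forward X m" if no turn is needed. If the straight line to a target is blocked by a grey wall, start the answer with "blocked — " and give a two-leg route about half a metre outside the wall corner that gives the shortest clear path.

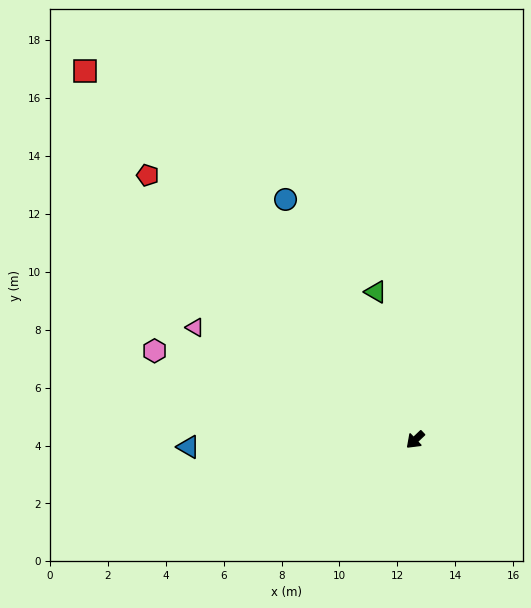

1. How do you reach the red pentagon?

turn right 88°, forward 13.0 m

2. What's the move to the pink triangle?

turn right 71°, forward 8.5 m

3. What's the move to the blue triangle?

turn right 42°, forward 7.8 m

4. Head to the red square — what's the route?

turn right 92°, forward 17.1 m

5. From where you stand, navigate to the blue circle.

turn right 105°, forward 9.4 m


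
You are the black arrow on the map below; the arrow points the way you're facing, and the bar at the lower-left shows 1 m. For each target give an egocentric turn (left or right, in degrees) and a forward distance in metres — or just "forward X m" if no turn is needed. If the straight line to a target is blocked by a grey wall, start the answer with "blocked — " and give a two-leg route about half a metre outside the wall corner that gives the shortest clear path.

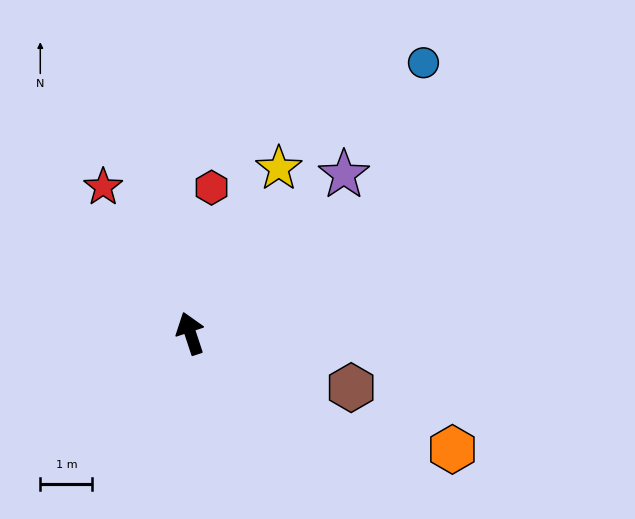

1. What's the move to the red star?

turn left 13°, forward 3.3 m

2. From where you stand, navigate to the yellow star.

turn right 46°, forward 3.6 m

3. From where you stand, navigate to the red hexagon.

turn right 27°, forward 2.8 m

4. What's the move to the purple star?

turn right 62°, forward 4.2 m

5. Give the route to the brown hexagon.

turn right 127°, forward 3.3 m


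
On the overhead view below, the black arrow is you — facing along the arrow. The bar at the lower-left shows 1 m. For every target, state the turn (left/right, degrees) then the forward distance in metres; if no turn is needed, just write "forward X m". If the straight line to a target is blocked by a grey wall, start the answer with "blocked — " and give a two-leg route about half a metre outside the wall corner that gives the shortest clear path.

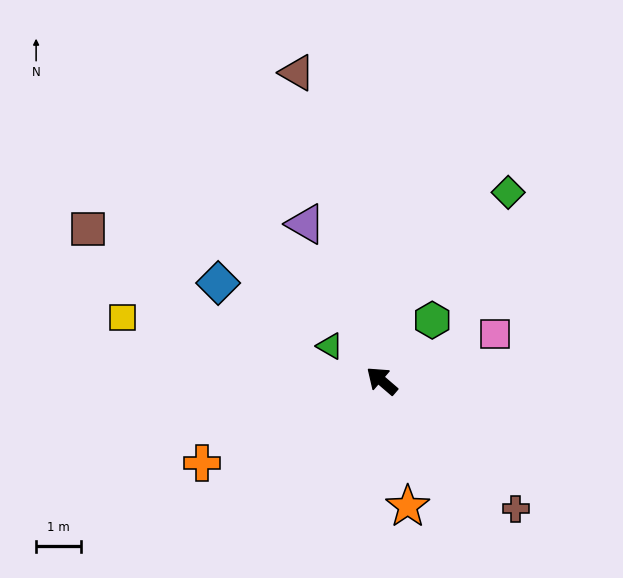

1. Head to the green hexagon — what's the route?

turn right 89°, forward 1.8 m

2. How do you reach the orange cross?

turn left 65°, forward 4.4 m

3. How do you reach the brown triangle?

turn right 34°, forward 7.2 m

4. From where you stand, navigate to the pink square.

turn right 117°, forward 2.8 m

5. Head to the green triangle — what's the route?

turn left 7°, forward 1.4 m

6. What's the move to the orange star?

turn left 142°, forward 2.9 m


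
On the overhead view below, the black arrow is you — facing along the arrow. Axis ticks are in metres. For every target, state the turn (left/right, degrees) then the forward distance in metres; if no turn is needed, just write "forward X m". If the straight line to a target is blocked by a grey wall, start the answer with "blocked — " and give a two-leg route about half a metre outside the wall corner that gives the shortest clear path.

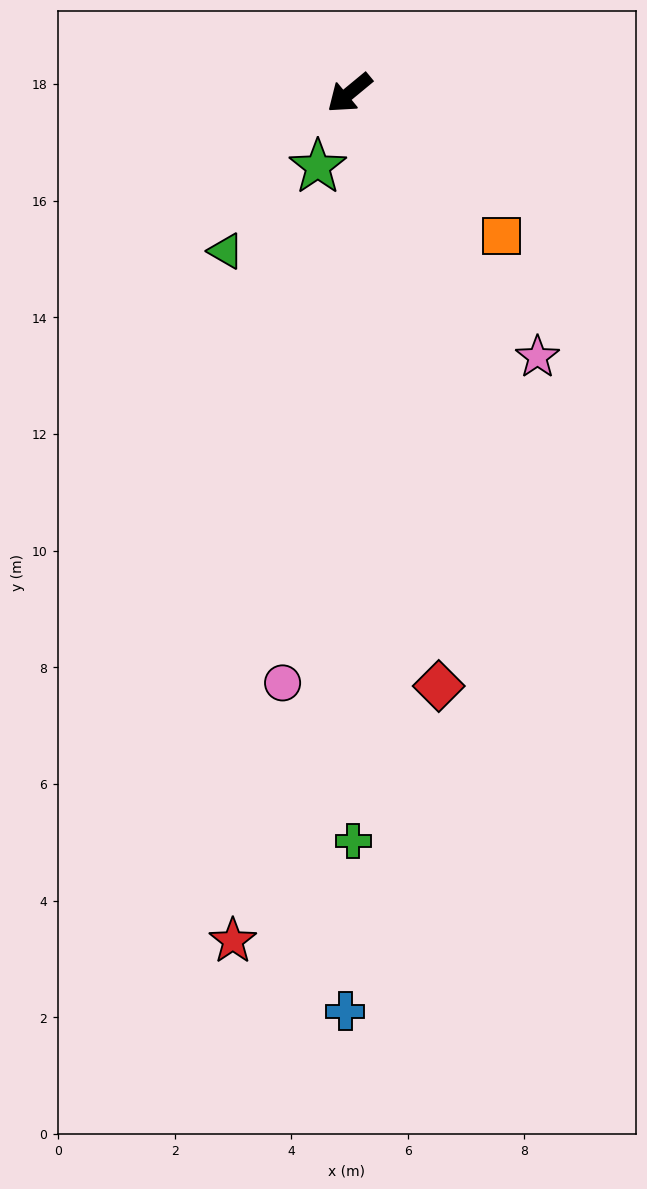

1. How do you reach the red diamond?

turn left 59°, forward 10.3 m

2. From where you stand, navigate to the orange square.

turn left 97°, forward 3.6 m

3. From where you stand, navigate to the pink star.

turn left 86°, forward 5.6 m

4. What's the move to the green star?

turn left 27°, forward 1.4 m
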